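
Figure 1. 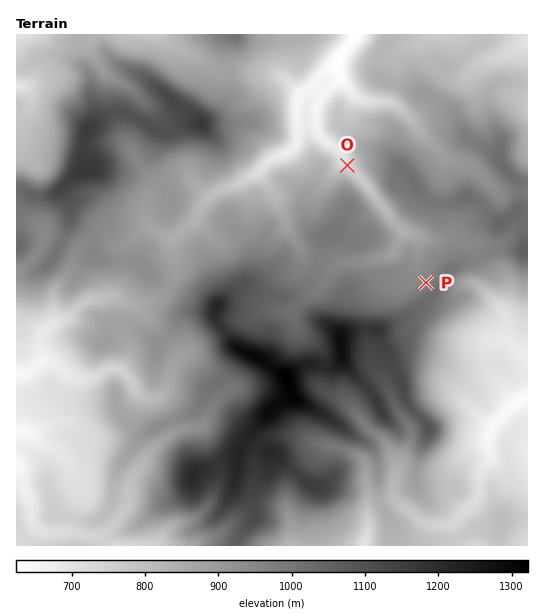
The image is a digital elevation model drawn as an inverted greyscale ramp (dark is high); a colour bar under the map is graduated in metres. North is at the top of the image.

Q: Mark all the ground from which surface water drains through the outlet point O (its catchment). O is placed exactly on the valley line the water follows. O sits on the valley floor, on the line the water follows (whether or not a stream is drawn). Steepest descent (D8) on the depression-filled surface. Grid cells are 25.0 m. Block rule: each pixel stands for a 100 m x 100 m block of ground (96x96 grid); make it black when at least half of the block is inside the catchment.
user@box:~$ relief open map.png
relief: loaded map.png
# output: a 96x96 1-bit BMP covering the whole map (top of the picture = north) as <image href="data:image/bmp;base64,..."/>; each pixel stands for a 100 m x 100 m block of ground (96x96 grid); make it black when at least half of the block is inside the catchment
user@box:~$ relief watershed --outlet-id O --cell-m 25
<image width="96" height="96" href="data:image/bmp;base64,Qk2+BAAAAAAAAD4AAAAoAAAAYAAAAGAAAAABAAEAAAAAAIAEAAATCwAAEwsAAAIAAAAAAAAA////AAAAAAAAAAAAAAAAAAAAAAAAAAAAAAAAAAAAAAAAAAAAAAAAAAAAAAAAAAAAAAAAAAAAAAAAAAAAAAAAAAAAAAAAAAAAAAAAAAAAAAAAAAAAAAAAAAAAAAAAAAAAAAAAAAAAAAAAAAAAAAAAAAAAAAAAAAAAAAAAAAAAAAAAAAAAAAAAAAAAAAAAAAAAAAAAAAAAAAAAAAAAAAAAAAAAAAAAAAAAAAAAAAAAAAAAAAAAAAAAAAAAAAAAAAAAAAAAAAAAAAAAAAAAAAAAAAAAAAAAAAAAAAAAAAAAAAAAAAAAAAAAAAAAAAAAAAAAAAAAAAAAAAAAAAAAAAAAAAAAAAAAAAAAAAAAAAAAAAAAAAAAAAAAAAAAAAAAAAAAAAAAAAAAAAAAAAAAAAAAAAAAAAAAAAAAAAAAAAAAAAAAAAAAAAAAAAAAAAAAAAAAAAAAAAAAAAAAAAAAAAAAAAAAAAAAAAAAAAAAAAAAAAAAAAAAAAAAAAAAAAAAAAAAAAAAAAAAAAAAAAAAAABwAAAAAAAAAAAAAAD4AAAAAAAAAAAAAAH/+AAAAAAAAAAAAAf/+AAAAAAAAAAAAB//+AAAAAAAAAAAAH//+AAAAAAAAAAAAP//+AAAAAAAAAAAAP//+AAAAAAAAAAAAf///gAAAAAAAAAAA/////wAAAAAAAAAA/////8AAAAAAAAAB//////AAAAAAAAAA//////gAAAAAAAAAf/////4AAAAAAAAAP/////8AAAAAAAAAHwH///+AAAAAAAAADAD///+AAAAAAAAAAAB////AAAAAAAAAAAA////AAAAAAAAAAAA////gAAAAAAAAAAAf///4AAAAAAAAAAAf////AAAAAAAAAAAf////gAAAAAAAAAAf////8AAAAAAAAAAf/////8AAAAAAAAAP/////8AAAAAAAAAH/////4AAAAAAAAAD/////4AAAAAAAAAB/////4AAAAAAAAAB////44AAAAAAAAAA////wAAAAAAAAAAA////wAAAAAAAAAAA//8PgAAAAAAAAAAA//4AAAAAAAAAAAAA//wAAAAAAAAAAAAA//gAAAAAAAAAAAAA//gAAAAAAAAAAAAA//AAAAAAAAAAAAAAn+AAAAAAAAAAAAAAAAAAAAAAAAAAAAAAAAAAAAAAAAAAAAAAAAAAAAAAAAAAAAAAAAAAAAAAAAAAAAAAAAAAAAAAAAAAAAAAAAAAAAAAAAAAAAAAAAAAAAAAAAAAAAAAAAAAAAAAAAAAAAAAAAAAAAAAAAAAAAAAAAAAAAAAAAAAAAAAAAAAAAAAAAAAAAAAAAAAAAAAAAAAAAAAAAAAAAAAAAAAAAAAAAAAAAAAAAAAAAAAAAAAAAAAAAAAAAAAAAAAAAAAAAAAAAAAAAAAAAAAAAAAAAAAAAAAAAAAAAAAAAAAAAAAAAAAAAAAAAAAAAAAAAAAAAAAAAAAAAAAAAAAAAAAAAAAAAAAAAAAAAAAAAAAAAAAAAAAAAAAAAAAAAAAAAAAAAAAAAAAAAAAAA="/>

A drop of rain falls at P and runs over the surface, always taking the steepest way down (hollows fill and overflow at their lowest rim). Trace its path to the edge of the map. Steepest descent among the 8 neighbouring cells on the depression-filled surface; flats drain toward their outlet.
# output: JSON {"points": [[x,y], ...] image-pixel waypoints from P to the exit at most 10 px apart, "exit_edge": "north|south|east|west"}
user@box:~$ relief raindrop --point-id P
{"points": [[426, 283], [417, 272], [417, 261], [417, 251], [417, 240], [409, 233], [398, 227], [389, 216], [382, 205], [373, 195], [365, 184], [355, 173], [345, 163], [339, 152], [329, 144], [319, 135], [317, 124], [317, 113], [319, 103], [326, 92], [337, 81], [339, 71], [339, 60], [345, 49], [354, 39], [354, 35]], "exit_edge": "north"}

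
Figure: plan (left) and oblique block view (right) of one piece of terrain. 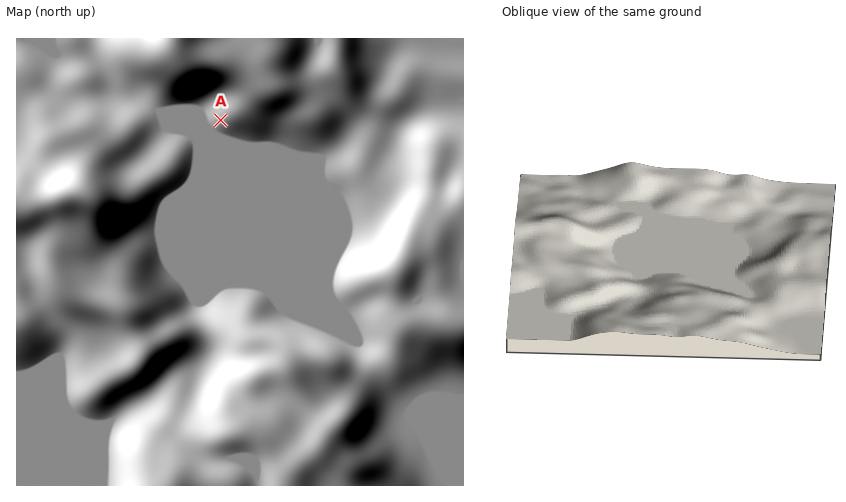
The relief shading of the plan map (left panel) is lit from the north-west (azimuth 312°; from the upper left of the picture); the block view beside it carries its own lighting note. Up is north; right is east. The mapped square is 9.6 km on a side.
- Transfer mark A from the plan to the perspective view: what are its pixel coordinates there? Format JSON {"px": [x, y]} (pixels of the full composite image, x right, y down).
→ {"px": [662, 207]}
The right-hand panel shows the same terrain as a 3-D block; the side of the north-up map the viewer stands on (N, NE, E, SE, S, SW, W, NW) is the S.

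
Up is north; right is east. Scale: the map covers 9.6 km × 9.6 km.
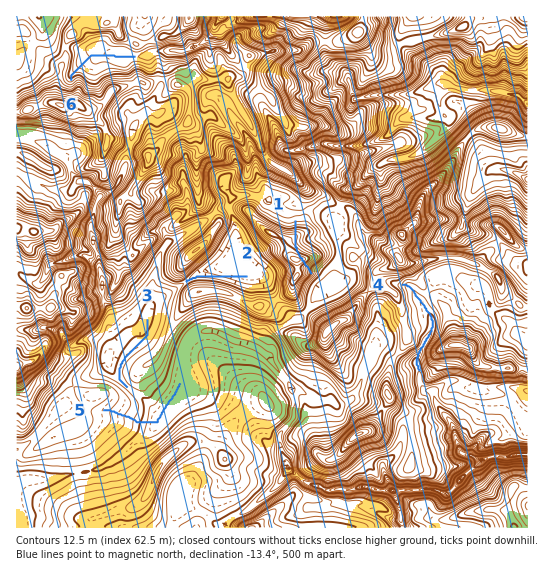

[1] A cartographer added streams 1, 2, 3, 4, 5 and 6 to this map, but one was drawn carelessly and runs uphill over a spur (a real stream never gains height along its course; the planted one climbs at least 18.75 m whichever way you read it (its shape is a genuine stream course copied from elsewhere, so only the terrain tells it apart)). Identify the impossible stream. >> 1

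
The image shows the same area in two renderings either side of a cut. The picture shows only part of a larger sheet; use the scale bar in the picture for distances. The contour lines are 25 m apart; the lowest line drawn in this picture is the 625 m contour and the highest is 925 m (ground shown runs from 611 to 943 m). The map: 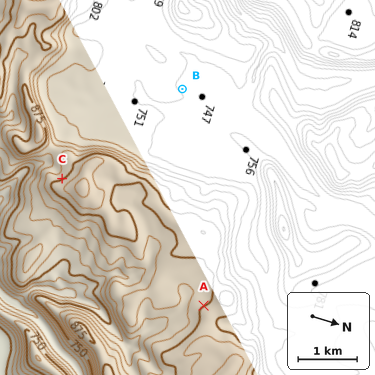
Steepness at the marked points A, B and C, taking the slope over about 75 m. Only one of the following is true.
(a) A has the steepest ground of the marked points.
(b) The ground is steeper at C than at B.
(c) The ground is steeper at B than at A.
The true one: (b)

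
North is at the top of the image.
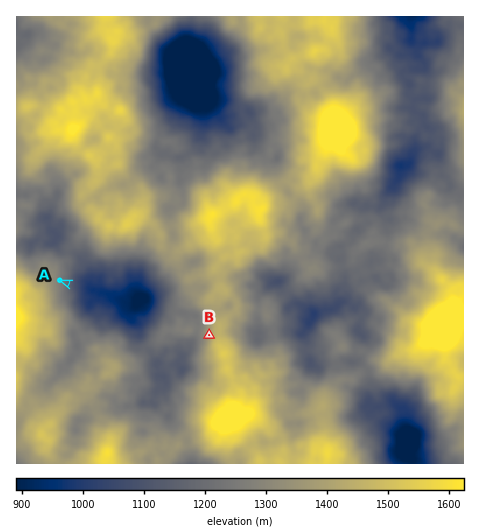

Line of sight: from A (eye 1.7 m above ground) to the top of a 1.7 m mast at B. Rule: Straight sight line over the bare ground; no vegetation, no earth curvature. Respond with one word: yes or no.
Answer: yes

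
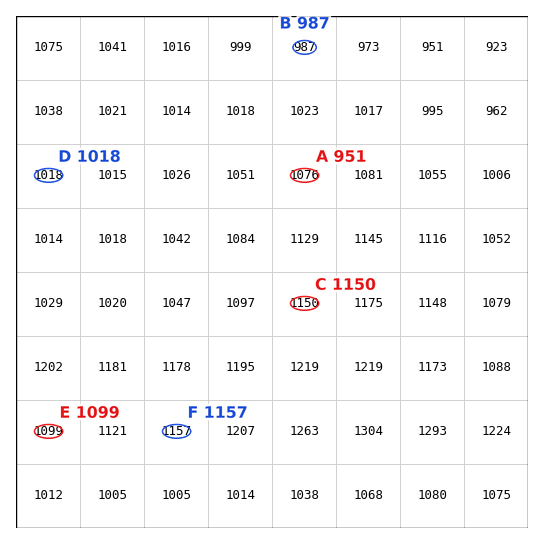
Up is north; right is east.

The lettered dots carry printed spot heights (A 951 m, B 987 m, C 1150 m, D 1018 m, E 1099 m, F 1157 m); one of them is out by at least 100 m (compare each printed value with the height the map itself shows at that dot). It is A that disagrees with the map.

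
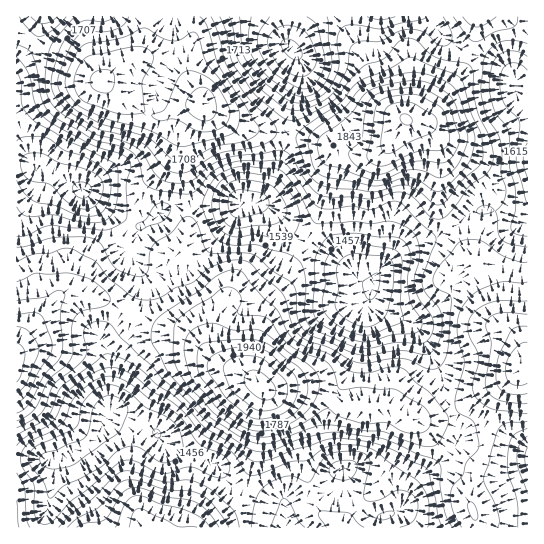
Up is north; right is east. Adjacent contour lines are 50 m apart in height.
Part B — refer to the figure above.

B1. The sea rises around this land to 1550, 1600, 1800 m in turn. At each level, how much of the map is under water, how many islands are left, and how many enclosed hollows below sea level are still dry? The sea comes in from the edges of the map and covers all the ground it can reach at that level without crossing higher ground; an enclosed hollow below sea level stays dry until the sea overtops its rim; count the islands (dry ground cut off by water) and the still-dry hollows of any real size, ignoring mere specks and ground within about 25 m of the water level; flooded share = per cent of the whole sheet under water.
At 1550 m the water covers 21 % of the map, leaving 0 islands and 1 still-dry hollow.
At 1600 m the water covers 40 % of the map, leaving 0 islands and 0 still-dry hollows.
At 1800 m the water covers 85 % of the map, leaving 3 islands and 0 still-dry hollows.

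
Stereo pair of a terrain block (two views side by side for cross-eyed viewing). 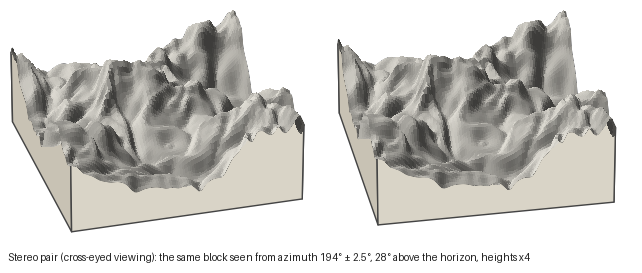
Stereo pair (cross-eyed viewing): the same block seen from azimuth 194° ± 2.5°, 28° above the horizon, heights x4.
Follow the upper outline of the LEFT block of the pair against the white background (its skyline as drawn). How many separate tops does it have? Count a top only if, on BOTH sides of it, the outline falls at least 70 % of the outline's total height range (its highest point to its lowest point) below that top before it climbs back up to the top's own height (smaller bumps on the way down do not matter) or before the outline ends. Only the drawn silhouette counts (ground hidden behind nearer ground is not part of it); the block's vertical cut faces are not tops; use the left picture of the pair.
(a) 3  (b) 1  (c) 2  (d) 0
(d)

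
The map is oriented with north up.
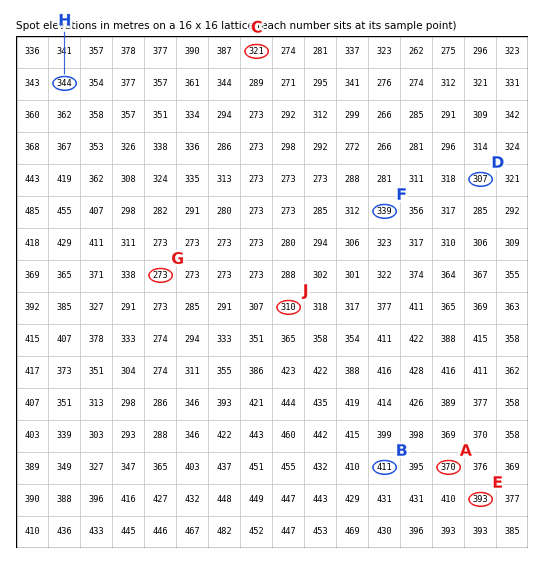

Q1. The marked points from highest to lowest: B A C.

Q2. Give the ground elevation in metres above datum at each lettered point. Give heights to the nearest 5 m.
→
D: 305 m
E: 395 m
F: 340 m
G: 275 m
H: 345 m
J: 310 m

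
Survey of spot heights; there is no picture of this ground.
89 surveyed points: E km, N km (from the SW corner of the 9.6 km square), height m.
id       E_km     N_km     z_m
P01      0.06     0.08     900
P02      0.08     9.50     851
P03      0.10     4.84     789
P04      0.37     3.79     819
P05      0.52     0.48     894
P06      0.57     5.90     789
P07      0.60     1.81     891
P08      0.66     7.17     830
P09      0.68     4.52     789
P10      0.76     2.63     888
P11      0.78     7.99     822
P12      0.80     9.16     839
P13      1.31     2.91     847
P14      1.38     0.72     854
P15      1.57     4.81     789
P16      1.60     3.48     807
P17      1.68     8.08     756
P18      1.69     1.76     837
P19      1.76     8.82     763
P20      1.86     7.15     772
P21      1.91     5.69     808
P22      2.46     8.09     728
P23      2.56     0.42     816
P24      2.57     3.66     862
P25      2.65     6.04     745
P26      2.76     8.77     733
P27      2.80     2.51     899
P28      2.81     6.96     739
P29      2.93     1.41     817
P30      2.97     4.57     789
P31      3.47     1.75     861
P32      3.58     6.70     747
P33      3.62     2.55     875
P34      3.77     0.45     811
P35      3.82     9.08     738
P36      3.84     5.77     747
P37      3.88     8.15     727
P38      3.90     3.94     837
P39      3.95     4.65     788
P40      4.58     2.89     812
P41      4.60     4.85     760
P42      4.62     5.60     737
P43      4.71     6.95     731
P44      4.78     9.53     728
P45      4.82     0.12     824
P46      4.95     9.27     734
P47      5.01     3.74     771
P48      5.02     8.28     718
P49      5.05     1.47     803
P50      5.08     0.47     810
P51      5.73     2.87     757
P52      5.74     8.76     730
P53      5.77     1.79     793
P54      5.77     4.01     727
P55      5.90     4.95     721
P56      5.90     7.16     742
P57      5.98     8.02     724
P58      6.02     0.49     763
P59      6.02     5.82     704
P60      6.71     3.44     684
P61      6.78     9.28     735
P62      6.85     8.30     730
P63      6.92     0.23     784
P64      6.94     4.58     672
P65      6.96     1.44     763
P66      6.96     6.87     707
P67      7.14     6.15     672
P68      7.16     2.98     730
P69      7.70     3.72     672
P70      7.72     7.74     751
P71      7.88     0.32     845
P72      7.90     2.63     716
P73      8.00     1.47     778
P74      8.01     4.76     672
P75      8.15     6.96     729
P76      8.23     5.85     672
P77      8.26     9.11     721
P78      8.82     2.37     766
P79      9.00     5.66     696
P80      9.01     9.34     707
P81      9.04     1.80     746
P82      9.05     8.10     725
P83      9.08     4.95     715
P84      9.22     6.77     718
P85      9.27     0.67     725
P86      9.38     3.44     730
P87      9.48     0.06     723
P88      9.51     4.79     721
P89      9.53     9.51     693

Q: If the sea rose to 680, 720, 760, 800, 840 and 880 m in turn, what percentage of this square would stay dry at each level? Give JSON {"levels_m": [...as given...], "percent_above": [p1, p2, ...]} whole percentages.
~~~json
{"levels_m": [680, 720, 760, 800, 840, 880], "percent_above": [93, 80, 49, 30, 12, 5]}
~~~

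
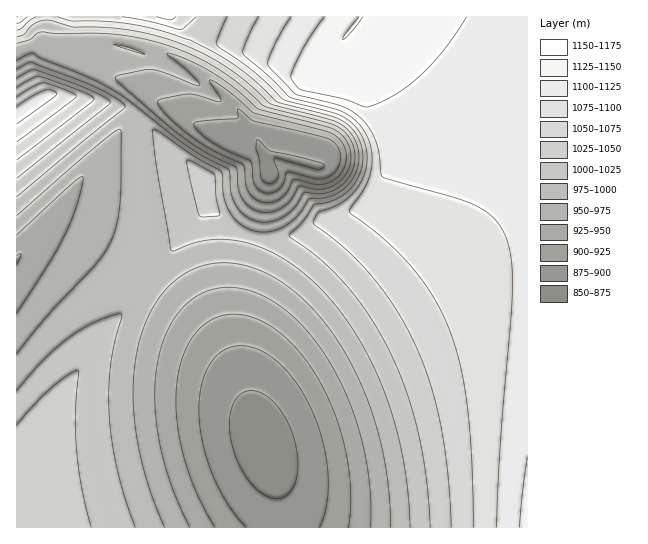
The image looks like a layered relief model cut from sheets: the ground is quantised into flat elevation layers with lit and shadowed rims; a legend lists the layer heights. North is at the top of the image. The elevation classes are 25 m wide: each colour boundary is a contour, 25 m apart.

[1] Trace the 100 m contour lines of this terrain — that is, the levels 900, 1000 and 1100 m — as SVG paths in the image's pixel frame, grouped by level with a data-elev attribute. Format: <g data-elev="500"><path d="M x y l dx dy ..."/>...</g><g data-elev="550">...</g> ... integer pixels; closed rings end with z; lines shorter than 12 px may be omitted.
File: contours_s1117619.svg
<g data-elev="900"><path d="M246 527l-18-22-15-28-10-31-4-31 2-26 8-23 5-8 8-7 8-4 9-1 10 0 10 4 20 13 19 22 15 27 10 31 5 32-1 30-7 22"/><path d="M265 193l-7-4-4-6-2-18-2-4-22-10-16-9-14-11-4-5 0-3 8-2 35-2 1-2 0-8 16 12 72 17 7 3 5 6 3 8-1 8-3 7-7 6-7 3-6 0-30-7-4 11-4 6-6 4z"/></g><g data-elev="1000"><path d="M135 527l-10-28-7-28-6-28-3-26 0-26 1-24 11-53-7 1-17 6-27 16-25 22-28 32"/><path d="M17 197l106-88 2-3-7-7-21-11-64-26-4 1-12 6"/><path d="M17 37l8-3 10-11 12-3 26 7 45 1 43 9 30 11 28 14 26 18 25 23 64 18 9 5 7 7 7 12 2 13-3 13-7 13-8 7-10 5-22 3-10 15-10 9-12 7-14 2-9-1-8-3-8-6-7-7-7-17-3-27-28-16-35-24-4-2-1 2 4 39 14 81 3 0 24-9 20-3 23 2 24 8 24 13 22 18 22 22 20 27 23 44 18 48 11 52 5 54"/></g><g data-elev="1100"><path d="M17 124l40-30-5-4-6 0-15 7-14 10"/><path d="M291 17l-14 24-10 22 4 6 23 24 5 2 43 11 9 5 10 7 9 11 6 12 3 13 2 19 2 4 71 20 21 8 11 6 8 7 7 9 5 10 5 24 1 32-11 146-5 88"/></g>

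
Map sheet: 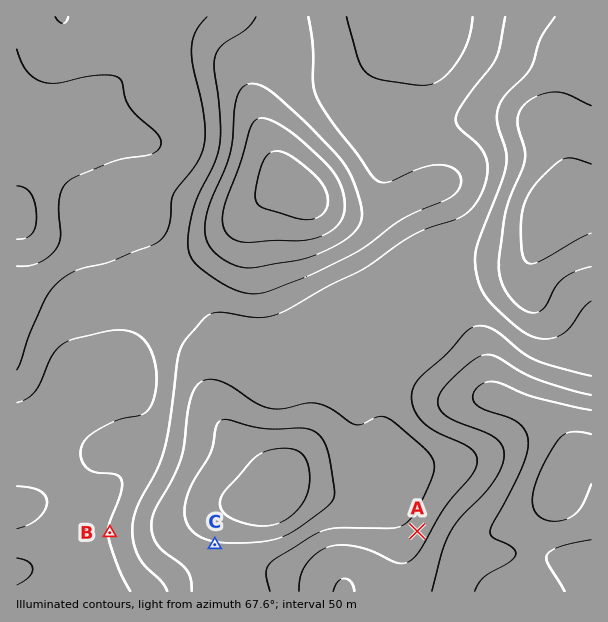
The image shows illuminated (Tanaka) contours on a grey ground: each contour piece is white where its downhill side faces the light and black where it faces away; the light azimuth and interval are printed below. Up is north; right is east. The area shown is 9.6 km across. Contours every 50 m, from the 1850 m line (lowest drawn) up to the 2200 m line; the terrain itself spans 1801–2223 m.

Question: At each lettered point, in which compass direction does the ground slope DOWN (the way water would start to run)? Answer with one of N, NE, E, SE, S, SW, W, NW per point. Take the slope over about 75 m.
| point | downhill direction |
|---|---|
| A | NW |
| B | E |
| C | N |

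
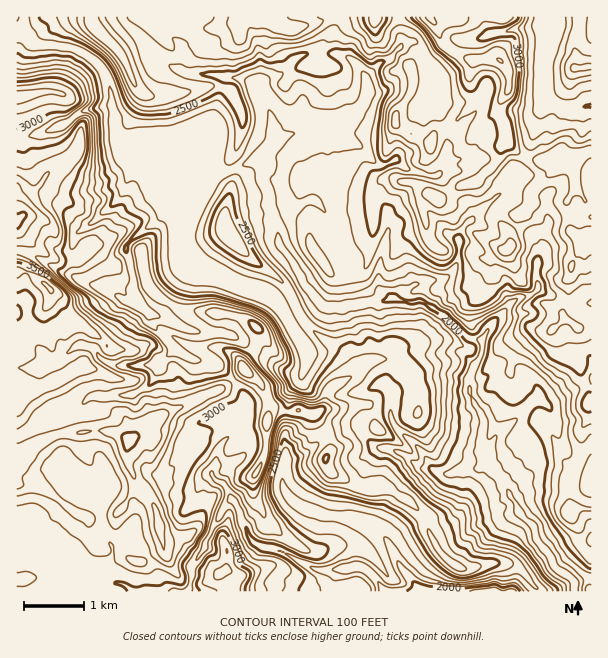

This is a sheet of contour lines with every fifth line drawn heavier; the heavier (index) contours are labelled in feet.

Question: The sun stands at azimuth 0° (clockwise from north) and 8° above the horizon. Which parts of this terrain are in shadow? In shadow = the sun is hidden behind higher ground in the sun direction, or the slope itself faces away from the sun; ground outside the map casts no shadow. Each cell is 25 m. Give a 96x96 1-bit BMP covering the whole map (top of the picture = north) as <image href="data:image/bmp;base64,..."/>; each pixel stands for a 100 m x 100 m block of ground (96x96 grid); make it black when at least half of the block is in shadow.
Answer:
<image width="96" height="96" href="data:image/bmp;base64,Qk2+BAAAAAAAAD4AAAAoAAAAYAAAAGAAAAABAAEAAAAAAIAEAAATCwAAEwsAAAIAAAAAAAAA////AAAAAAAAAB/7wgAAD////g4AAf/45wAAD3//+B8AAP3sA4A4HP//+D8AAD/MAAD/+f//8H8AADneAAP/8f+AgH8ABgH+AAf/4/4AAH8ABAEfAP+Ah/wAAPwAAAAPAf4AP/gAAPgAAAAPA/gA//gAAf0AAMADA/Af//AAAf8AAOABh4A//+AAA/0AYOAAh4B//+AAB/mAwHAAx4D//+AAB/P/gDgAT4P//8AADwH+AAAAb8f//8AACAD8AAAAP////gAAAAD4AAAAH////AAAAADAAAAAP///AAAAIAAAAGAAd//+AAAAQAAAAGMH8P/4AA8AQAAAAGeHgH/wAD/AAAA4Q8+D4H8gAH9wAAAf58eB0D+AAP4AAAAf/4fAwD/AH/4AAAAP/4HAQD/gH38AAAMD/4DwIH/gHv8AAAEADAA8AP/gGP4AgAGAAAD/xn/wAfgAwAGAAAD/5h/+AYAAYG+AAAA/9x+/AAAGMO8+AAAP9wAAAAAGE/A/EAAD/4AAAAAGB/Af//AA/4AAAAAMB/gH//gAL4AHwAAYB/gB//wADwABwAAYB/wAfwAADwAAAAA4D/wAPAAADhwAHAD8D/wAAf8AADwAHAA8H/gAA/8A8DgAAAAeX/AAB/+P4DAAAAA+/8AA/gM4AAAwAAP//8YA/AAgAADgAAA/38YAeABAw4DAAAA/78YAIAAD/wGAAAB/7AAcAAAD+AEAAAH/4AAeAAAD8AAAAAf/8AAOAAcAAAAeAA///wAHAAeAAAA/4B///wADAAcAAAg////H/AwYAA4AB/h///9h/H84AAwAH/j///+A/H8QOCAAP/D///+A8b8A/AgAf+Hwf/+A4Q8D/AAAf8HgE/+E8AMH/gAA/wPgA//F8AAcDgAA/gPAAf/R+gD4AOAB/AeAAP+B+wDjAOAB+AYAADhGALDHAPAB4AAAABD4APiGADgAAAAAAAPwDhAAcBgAAAAAAAPgDwAgOAQAAAAAAcf4HgAAPAAAAAAAAee8CAEARgAAAAAAA+88ADMABgAAAAAAA84+AAAAAAAAAAAAA8h/AAAAAAAAAAAAA8B/wMAAAAAAAAAAA8A/4eAAIAAAAAAAAAAD4OAAcAAAAAAAABwD/3AAcB8AGAAAAPwA/5AAcB/AHgAAD/wA/oAAMD/wDgAAD8wA8AEAAD/4AgAAA+wWYAAAAH/+AgAAA+AQAADAAP//AgAAA+AAAAD/AP//ggAAA4AAAAD/gf//8B4AAAAAAAD/wf//+H4AEAAAAAD/8f//+P84MAAAYAb/////+P88eAAAcA//////8/+AeAAccB8fA/gP9//AeAe+cB8AB/AB5//Afg//AB8AB+AAH//g/g//gB8AB+AB///g/w/vwA8AD8AP///A/B/vwA8AH8A///+B/B//gAAAP8Bz///D/h/jAAAAf4AAf////j+AAAAD/wAAH/////8AAAAP/gAABf////5gAAAP/AAAAf///fz/wAAD+AAAAf/4////+AAIYAAAAcA4f/z//AAAAAAAAAAAAHAD+AA="/>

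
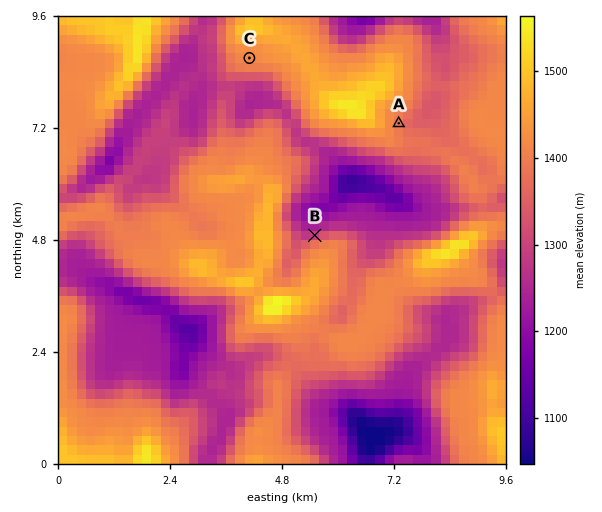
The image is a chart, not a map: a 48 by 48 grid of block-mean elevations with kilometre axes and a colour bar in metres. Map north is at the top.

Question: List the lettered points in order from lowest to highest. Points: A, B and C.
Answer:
B A C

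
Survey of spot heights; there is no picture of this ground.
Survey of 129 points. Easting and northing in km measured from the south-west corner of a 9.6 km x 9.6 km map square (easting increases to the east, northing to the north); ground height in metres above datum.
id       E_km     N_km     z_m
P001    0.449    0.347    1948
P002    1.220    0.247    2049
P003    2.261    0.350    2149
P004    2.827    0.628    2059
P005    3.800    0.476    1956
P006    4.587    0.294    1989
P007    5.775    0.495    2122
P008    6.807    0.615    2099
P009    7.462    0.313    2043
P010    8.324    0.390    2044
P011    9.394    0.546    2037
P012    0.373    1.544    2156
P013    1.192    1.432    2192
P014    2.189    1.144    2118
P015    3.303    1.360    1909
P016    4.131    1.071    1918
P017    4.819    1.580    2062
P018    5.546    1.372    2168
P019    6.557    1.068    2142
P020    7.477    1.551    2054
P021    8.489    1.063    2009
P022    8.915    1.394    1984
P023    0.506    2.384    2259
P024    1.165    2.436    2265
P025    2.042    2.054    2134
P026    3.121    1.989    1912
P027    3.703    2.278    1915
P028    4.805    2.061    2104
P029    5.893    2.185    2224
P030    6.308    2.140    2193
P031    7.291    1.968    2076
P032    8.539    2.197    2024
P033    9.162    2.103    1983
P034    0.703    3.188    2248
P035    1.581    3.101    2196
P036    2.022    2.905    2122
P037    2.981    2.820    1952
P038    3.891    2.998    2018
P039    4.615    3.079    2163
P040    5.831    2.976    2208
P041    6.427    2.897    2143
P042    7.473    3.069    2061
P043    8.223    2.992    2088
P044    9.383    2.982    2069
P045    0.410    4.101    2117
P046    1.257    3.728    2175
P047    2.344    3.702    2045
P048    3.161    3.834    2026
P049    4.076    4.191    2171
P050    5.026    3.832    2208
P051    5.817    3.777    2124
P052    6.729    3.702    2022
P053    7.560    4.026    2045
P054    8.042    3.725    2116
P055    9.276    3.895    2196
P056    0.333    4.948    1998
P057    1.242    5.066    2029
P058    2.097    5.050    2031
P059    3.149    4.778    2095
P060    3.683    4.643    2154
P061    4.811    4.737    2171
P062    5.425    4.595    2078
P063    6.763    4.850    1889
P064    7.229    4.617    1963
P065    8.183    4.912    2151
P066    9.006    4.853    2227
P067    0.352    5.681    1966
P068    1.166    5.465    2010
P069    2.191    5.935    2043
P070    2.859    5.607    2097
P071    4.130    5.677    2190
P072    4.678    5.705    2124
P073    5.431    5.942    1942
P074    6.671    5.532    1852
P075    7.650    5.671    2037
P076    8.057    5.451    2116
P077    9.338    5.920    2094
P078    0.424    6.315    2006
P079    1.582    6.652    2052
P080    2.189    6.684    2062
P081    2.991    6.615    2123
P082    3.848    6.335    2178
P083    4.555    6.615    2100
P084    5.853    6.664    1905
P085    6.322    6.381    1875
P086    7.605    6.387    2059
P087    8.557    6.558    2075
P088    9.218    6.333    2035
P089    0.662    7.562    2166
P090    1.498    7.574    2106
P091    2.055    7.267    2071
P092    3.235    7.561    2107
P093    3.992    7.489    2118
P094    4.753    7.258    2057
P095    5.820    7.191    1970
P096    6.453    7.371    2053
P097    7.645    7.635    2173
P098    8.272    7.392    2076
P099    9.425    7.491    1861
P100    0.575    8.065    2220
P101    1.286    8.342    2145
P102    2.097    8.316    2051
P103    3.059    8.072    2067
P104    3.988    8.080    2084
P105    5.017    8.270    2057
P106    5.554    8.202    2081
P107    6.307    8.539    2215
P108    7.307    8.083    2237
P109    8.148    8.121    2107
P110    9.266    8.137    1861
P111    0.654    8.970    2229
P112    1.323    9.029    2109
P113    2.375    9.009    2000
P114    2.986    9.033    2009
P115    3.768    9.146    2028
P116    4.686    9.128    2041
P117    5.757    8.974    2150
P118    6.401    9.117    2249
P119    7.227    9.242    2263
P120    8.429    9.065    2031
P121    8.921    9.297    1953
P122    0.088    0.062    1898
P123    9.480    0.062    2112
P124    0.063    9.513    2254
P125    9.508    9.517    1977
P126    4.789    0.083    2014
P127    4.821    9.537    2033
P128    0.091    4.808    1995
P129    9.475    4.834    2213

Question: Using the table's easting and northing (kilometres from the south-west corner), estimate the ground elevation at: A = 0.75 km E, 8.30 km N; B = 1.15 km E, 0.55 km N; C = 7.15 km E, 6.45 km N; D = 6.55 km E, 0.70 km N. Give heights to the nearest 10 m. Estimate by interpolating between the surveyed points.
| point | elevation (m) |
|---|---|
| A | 2220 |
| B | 2070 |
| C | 1990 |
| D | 2120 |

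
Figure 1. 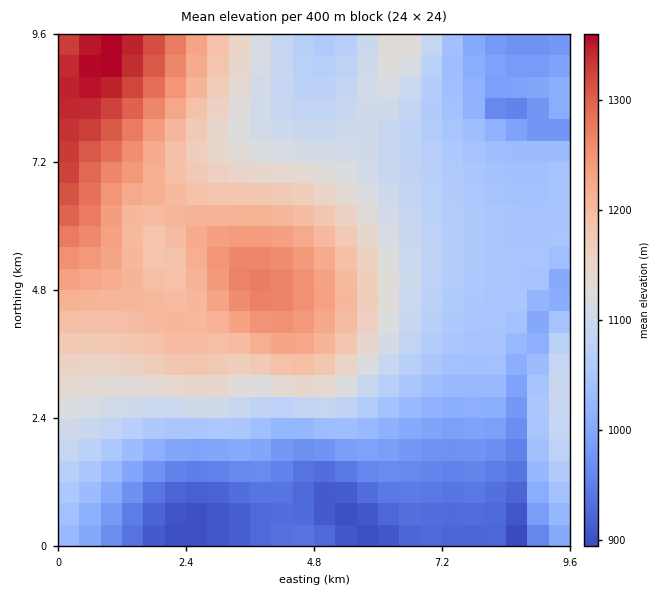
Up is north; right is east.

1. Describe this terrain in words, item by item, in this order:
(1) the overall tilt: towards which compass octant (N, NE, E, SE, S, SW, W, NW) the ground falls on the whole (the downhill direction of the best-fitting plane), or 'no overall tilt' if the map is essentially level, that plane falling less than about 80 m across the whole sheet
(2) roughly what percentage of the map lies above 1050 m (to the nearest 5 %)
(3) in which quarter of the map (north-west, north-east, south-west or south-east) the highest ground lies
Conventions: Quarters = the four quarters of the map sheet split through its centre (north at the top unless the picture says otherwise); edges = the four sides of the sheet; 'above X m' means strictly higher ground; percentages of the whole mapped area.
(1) The general tilt is down to the south-east (the land rises towards the north-west).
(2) Ground above 1050 m makes up about 65 % of the sheet.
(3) Look to the north-west quarter for the highest ground.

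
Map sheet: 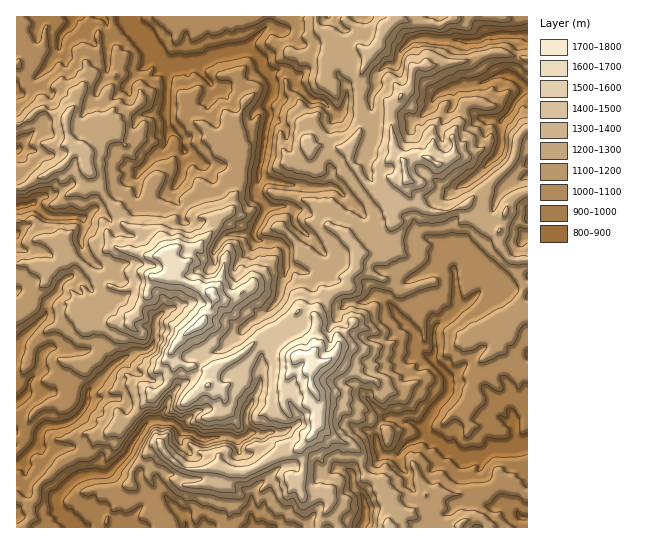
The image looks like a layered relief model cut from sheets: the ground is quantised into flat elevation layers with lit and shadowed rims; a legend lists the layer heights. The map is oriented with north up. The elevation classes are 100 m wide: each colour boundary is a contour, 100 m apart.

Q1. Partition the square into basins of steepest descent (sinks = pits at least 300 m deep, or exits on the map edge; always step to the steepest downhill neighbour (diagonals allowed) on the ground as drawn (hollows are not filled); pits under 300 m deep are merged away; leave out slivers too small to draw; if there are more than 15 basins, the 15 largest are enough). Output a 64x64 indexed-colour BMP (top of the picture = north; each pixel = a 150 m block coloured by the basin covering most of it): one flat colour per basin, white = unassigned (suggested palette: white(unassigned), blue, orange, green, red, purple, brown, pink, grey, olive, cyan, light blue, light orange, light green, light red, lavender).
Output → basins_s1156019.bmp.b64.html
<image width="64" height="64" href="data:image/bmp;base64,Qk12CAAAAAAAAHYAAAAoAAAAQAAAAEAAAAABAAQAAAAAAAAIAAATCwAAEwsAABAAAAAAAAAA////ALR3HwAOf/8ALKAsACgn1gC9Z5QAS1aMAMJ34wB/f38AIr28AM++FwDox64AeLv/AIrfmACWmP8A1bDFACIiIiIiIiIiIiIiIiIiIiIiIiIzMzMzMzMzMzMzMzMzIiIiIiIiIiIiIiIiIiIiIiIiIjMzMzMzMzMzMzMzMzMiIiIiIiIiIiIiIiIiIiIiIiIiIzMzMzMzMzMzMzMzMyIiIiIiIiIiIiIiIiIiIiIiIiIjMzMzMzMzMzMzMzMzIiIiIiIiIiIiIiIiIiIiIiIiMzMzMzMzMzMzMzMzMzMiIiIiIiIiIiIiIiIiIiIiIiMzMzMzMzMzMzMzMzMzMyIiIiIiIiIiIiIiIiIiIiIiIjMzMzMzMzMzMzMzMzMzIiIiIiIiIiIiIiIiIiIiIiIiMzMzMzMzMzMzMzMzMzMiIiIiIiIiIiIiIiIiIiIiIiIzMzMzMzMzMzMzMzMzMyIiIiIiIiIiIiIiIiIiIiIiIjMzMzMzMzMzMzMzMzMzIiIiIiIiIiIiIiIiIiIiIiIiMzMzMzMzMzMzMzMzMzMiIiIiIiIiIiIiIiIiIiIiIiIjMzMzMzMzMzMzMzMzMyIiIiIiIiIiIiIiIiIiIiIiIiIzMzMzMzMzMzMzMzMzIiIiIiIiIiIiIiIiIiIiIiIiIjMzMzMzMzMzMzMzMzMiIiIiIiIiIiIiIiIiIiIiIiIiMzMzMzMzMzMzMzMzMyIiIiIiIiIiIiIiIiIiIiIiIiIzMzMzMzMzMzMzMzMzIiIiIiIiIiIiIiIiIiIiIiIiIjMzMzMzMzMzMzMzMzMiIiIiIiIiIiIiIiIiIiIiIiIjMzMzMzMzMzMzMzMzMyIiIiIiIiIiIiIiIiIiIiIiIiMzMzMzMzMzMzMzMzMzIiIiIiIiIiIiIiIiIiIiIiIiIzMzMzMzMzMzMzMzMzMiIiIiIiIiIiIiIRERIiIiIiIjMzMzMzMzMzMzMzMzMyIiIiIiIiIiIiIRERERIiIiIiMzMzMzMzMzMzMzMzMzIiIiIiIiIiIiIhERERESIiIiIzMzMzMzMzMzMzMzMzMiIiIiIiIiIiIiEREREREiIiIjMzMzMzMzMzMzMzMzMyIiIiIiIiIiIiIiERERERIiIiMzMzMzMzMzMzMzMzMzIiIiIiIiIiIiIiIhERERERIiIjMzMzMzMzMzMzMzMzMiIiIiIiIiIiIiIiIRERERERIjMzMzMzMzMzMzMzMzMyIiIiIiIiIiIiIiIhEREREREREzMzMzMzMzMzMzMzMzIiIiIiIiIiIiIiIiIRERERERERMzMzMzMzMzMzMzMzMiIiIiIiIiIiIiIiIRERERERERETMzMzMzMzMzMzMzMyIiIiIiJVVVUiIiERERERERERERETMzMzMzMzMzMzMzIiIiIiJVVVVVURERERERERERERERMzMzMzMzMzMzMzMiIlIiJVVVVVVREREREREREREREREzMzMzMzMzMzMzM1VVVSJVVVVVVVERERERERERERERERMzMzMzMzMzMzMzVVVVVVVVVVVVEREREREREREREREREREzMzMzMzMzMzNVVVVVVVVVVVURERERERERERERERERETMzMzMzMzMzM1VVVVVVVVVVUREREREREREREREREREREzMzMzMzMzMzVVVVVVVVVRERERERERERERERERERERETMzMzMzMREzNVVVVVVVVRERERERERERERERERERERERMzMzMzMRETM1VVVVVVVREREREREREREREREREREREREzMzMzMRERMzVVVVVVVVERERERERERERERERERERERFEM0RERBERETNVVVVVVVERERERERERERERERERERERFEREREREQRERE1VVVVVVERERERERERERERERERERERFEREREREREEREREVVVVVURERERERERERERERERERERFEREREREREREEREREVVVUREREREREREREREREREREREURERERERERERBEREREVVREREREREREREREREREREREUREREREREREREQRERERFVERERERERERERERERERERERRERERERERERERBEREREVERERERERERERERERERERERFEREREREREREREEREREREREREREREREREREREREREREURERERERERERERBERERERERERERERERERERERERERERFEREREREREREREEREREREREREREREREREREREREREREURERERERERERERBERERERERERERERERERERERERERERREREREREREREREERERERERERERERERERERERERERERFEREREREREREREQREREREREREREREREREREREREREREURERERERERERERBERERERERERERERERERERERERERERREREREREREREREERERERERERERERERERERERERERERFEREREREREREREQREREREREREREREREREREREREREREURERERERERERERBERERERERERERERERERERERERERERREREREREREREREEREREREREREREREREREREREREREREUREREREREREREQRERERERERERERERERERERERERERERFERERERERERERBEREREREREREREREREREREREREREREUREREREREREREERERERERERERERERERERERERERERERFEREREREREREQREREREREREREREREREREREREREREREURERERERERERBERERERERERERERERERERERERERERERFERERERERERE"/>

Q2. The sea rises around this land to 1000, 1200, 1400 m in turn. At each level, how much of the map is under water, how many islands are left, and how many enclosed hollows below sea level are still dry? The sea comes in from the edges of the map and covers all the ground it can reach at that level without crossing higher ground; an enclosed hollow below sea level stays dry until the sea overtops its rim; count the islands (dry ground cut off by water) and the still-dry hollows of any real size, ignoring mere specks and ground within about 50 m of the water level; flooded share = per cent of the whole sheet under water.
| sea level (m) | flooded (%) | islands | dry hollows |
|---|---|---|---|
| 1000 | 20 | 0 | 0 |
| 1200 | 60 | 0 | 0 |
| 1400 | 89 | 2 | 0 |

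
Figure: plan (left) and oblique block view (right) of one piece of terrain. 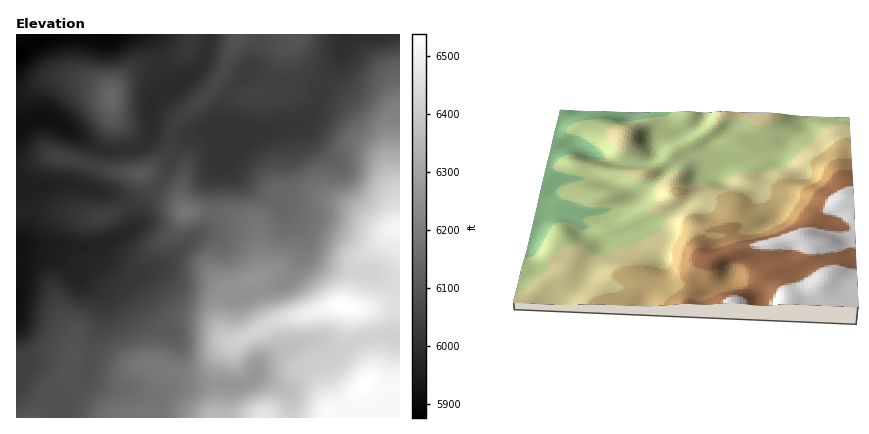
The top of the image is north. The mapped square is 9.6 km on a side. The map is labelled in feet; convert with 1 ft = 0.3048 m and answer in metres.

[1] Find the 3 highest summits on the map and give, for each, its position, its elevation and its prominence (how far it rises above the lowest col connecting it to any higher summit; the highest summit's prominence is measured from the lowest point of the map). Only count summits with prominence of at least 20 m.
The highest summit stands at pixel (364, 386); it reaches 1993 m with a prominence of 202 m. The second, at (342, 306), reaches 1992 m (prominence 36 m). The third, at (110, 98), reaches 1872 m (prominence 43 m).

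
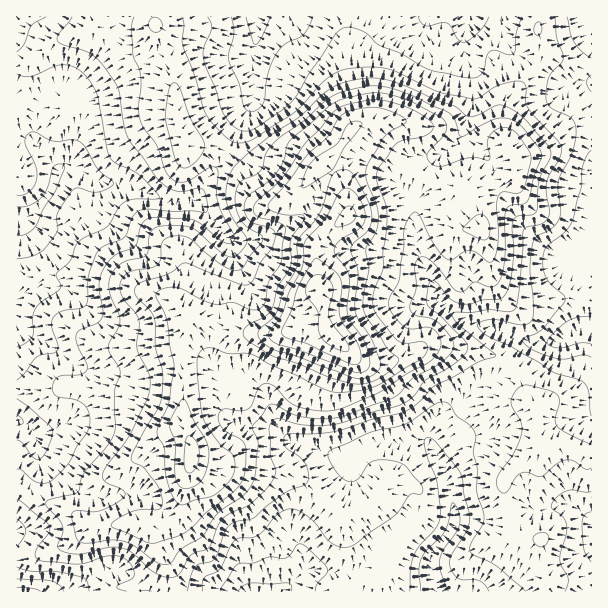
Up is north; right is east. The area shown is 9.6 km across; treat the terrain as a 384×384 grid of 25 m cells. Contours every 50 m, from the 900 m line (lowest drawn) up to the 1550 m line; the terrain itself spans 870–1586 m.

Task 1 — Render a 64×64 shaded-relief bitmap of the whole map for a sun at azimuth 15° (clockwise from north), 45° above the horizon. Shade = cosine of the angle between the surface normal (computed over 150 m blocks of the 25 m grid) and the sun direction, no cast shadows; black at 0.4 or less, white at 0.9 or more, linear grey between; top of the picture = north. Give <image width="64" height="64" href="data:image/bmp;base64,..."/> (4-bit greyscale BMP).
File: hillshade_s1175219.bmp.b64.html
<image width="64" height="64" href="data:image/bmp;base64,Qk12CAAAAAAAAHYAAAAoAAAAQAAAAEAAAAABAAQAAAAAAAAIAAATCwAAEwsAABAAAAAAAAAAAAAAABEREQAiIiIAMzMzAERERABVVVUAZmZmAHd3dwCIiIgAmZmZAKqqqgC7u7sAzMzMAN3d3QDu7u4A////ABEjVWeJqql2VomYd3dlZnmqqqmZiJqqhWd3d3eImqmYISJEVomqqGRGeId3dmZmeZqqmZmZmqp1Z3d3d4iaqplDIiM0aJmGQ0Z3ZWd2Z3d4mYiImZmZmXZ3dmZ4iJq7u3dUMzNFZUIkZ3ZVeHd3d4h3d3iJmZmIiIh2ZniIiau7mYdlQyIhETV3ZUZ4d3eIiHZmeImZmXZ5qYd4iIiJmauaqpdkMhASV3ZUV4h3d4mYdnd4iJmZdWm6mZmZmZmZqpmZl3dmREV4d2Znd2ZniYd3eIiIiZmGaKqqqZmquqmqh2ZmeaqYiZqYd3ZlVWeId3d4iIiImZh4mYmZmqvMuqllRFeszMu7y6h3dUNFZ3d2d4mZmIiJmZmXeIiaq7u7mFVnmszLvMzLh3dlMzVmZmZ4mqqpmZmZqpZneImZmqmHZ6vMy6maqqhlVVVDRWZmZniruqqZmZmqhmd4iYiIiHabzMuph3iIdlVVZ3VWd3dniqu6qqqZmrqHeIiZiId3ZrzLuqmYd3d2VVV4mHiJiIiauqqqqqqrunZ4mZmIiId2zMuqqqqYd3dmd4mZmZqqmqu6qZqqqry5ZniamYiIh3fMuqqqu6mIiHd4maqqqru7u6qZmqu7u6dWiZqpiIh3eMy6maqruqmId4mqu7qqq8u6mZmaqru6hmiZmqmYiIiazKmaqqqqqodmi8zNzLqqqYdneJmZqql2eJmZqZmaqrzbmJqqmZqqmGaM3d3MuqhlQzNFd4iIiHeJmYmZmaq7zLhmiZmZmZqpiKzcy6mZhjEQABI0VWZ3eImYiIiZqqu7ZVZ4iIiImaqZvMuod3djEREQAAEiNGeImYiIiImZqqpVZ3iIiIiZqpm7upd3h1MjNEQyEREjRniZmIiImZmaqneIiIiIiZmZiKupiImYVFZnZlQiNERWd4iZmZmqqqqqmZmZmZmZmZh4q6mZmZdmeIdlMQAkVmZWeImZmqu8y7qqmaqqmZmZh3irqZmZl2Z3ZDIAABI0VERniJmZq8zMu6qqu7qYiIh3eKqpmJmGVVQhAAAkVDISI1Z4iJm8zdzLqrvLmId3d3ZompmId2QiEAAAA3mpdTM0VWeIm93u3My7u7mHeIiHd3iZmHdlMQAAAAFJu8zLl2Z3iavN7u7t3bu6h3iZmZiHeIiId2UhABIzRqzczd3LqqvM3u3LvM3dqph4mqqpmYh4iIiIh2ZmVmZ73u3d3d3N7u3cuXZ4msyYiImru6mYh3eIiZmqu7mZiKze7d3N3u7typdUVmZnd5iZq8y5h3dmZ5qqqrzdupmIq8zd3Mze/shlQzV4h2VVmau8y5dlVVVoq8u7vMuYmHeaq7u7qr3bYiMzWJqZh2aJq7u5hlVVZ5rMy7vMuYeIZ4mZmqmZmqYzRDR5qqqZmYmaqph2ZnibzMy7vMyoiJh5qpmZmImZhEZ2Vomqu6qqmZmZmIiJq83dy7vN3KmaqazcupiImqlkaIdniau7qqqqqqmZmavN3cu7zN7bmaqZre3LqZmaqFR4h3iZqrqqqbu7upmavN3bqqvN7sqqqXec3cy6qZmWRXh2eJmaqpmZu7uqmarN3KmavN3uy7uoVYq7u6qqmYZWd2V5mpmZmZnLuqqqu83KiJvM3u25qpdnmpiIeJqphmd2VXmqqHeJmcuqqqu8y6iKzd7u2mVWZ4q7llRWiqmHeIdniqqWVXiZu6mZmqu6mazv//2lIRE1iruoVFeaqYiJmZmqqXRFeJmJmZiZqqmr3v//63MSISNYqqmIiaqZiJmqqrqXRGeJmVeaqZqqqrzv/u3IU0V2VVaJqqvLuqmZmZmqunRHmqmZRYqqq7u7zdypmYZVeauph3iavd3LqZmYiZqpZFmrqplmeaq8y7u7l0NFZ3eKzMupiJrN3cupiJmZmqlleKqqmYiJqrupmIdUMzRXiKvMy7qIms3LupiJmqqqqXeIiZmZqqmauoZmVURVVVeJq7u7qpiKzLmYiZq7u7u5iZdneJqrqYiYZmVVZmZmZom7qaqqqpmqmHiZqrzMy6mJqHZ4mbuod3dnd3ZmZ4iHiru6mZq8uZmXeJmZq8y6mIq7qYiJqpdmZniId2Zniamrzcy6qrzKmZh3d3d5q7qYm83cuYiZh3d3eIh2Zniau8zd3MzMvLqZmHZlVmebuqq93u3KmIiHd3eIiHd3eKu8zd3d3d3LqqqZh3eJmqzMzO7u3LupiIiIiIiId4iJq8zMzMzd3cu7zLu6q83t3N3e7+3MuqqZmZmZmId4iZmru7u7u7zMzMzu7u7v///t3M3d3Mu6q5mZmZmYh4iZmqu7uqqqqru83u///////+3MzMu6q7u7mZmZmYh3iZmaq7u6qqmZqrze7//////+3czMy6qqq7uIiJmYd3eImZq7u7u6qZmaq83u/////tzMy7zMupmaqnd4iId2Z4iZqru7u7upmaqrvN3u7u3cu7u6q8y6mImZiId3dmZ3iZmru7uqu6maqqq7zN3d3Muqu6mqu6qIiZqph3ZVZniZiau7qqqqqqqqqqq7vMzMu6q7qaqqmYmqu6qYdlVniZh4mqqZmZqqqqqqqqqru7u6q7uqqqmIiry7mamYd3iamHeJqpmZmqqqqqqqqqqqqqq7u7u6qYiau7qaqqqZmaqYeJmqqZqrqqqqqaqqqqqqq7u7u6qpiaq6qqqruqqqqpiJqqqqqru6qqqpqqqqqqqru7u7qqqZqqqq"/>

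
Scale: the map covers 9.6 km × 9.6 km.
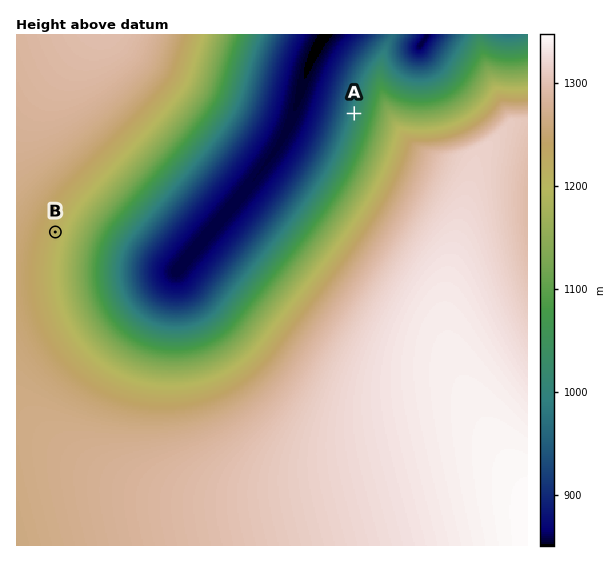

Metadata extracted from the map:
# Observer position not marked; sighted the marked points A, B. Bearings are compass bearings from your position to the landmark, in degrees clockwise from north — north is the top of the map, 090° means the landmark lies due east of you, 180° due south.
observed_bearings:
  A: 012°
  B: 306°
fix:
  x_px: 292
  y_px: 404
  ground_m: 1302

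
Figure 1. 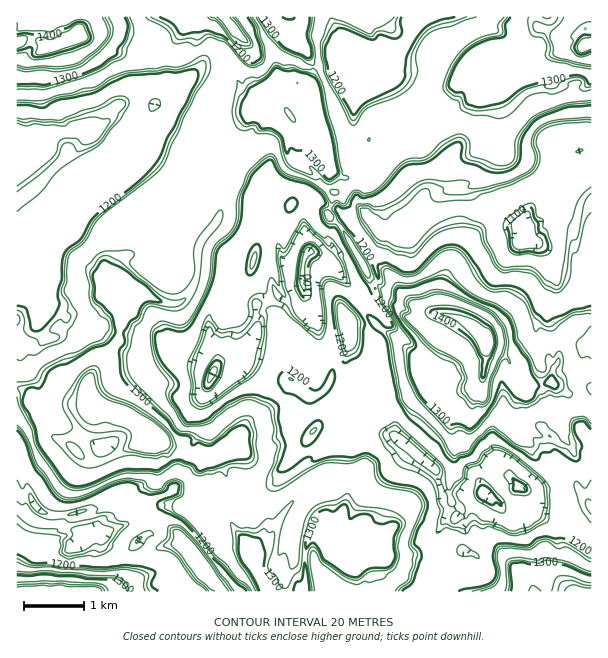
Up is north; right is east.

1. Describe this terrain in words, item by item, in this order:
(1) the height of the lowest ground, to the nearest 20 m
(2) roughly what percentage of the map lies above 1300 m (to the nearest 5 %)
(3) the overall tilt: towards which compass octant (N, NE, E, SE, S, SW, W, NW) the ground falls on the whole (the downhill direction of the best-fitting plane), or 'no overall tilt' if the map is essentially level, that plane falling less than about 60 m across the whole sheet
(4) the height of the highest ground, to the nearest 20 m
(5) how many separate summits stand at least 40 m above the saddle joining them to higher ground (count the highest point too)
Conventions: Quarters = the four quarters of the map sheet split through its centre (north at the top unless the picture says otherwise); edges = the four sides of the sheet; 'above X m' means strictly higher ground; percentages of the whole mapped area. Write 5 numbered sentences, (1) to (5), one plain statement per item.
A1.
(1) The lowest point is down at roughly 1080 m.
(2) About 20 % of the map lies above 1300 m.
(3) No overall tilt - high and low ground are spread across the sheet.
(4) The highest ground is at about 1440 m.
(5) 10 summits rise at least 40 m above their surroundings.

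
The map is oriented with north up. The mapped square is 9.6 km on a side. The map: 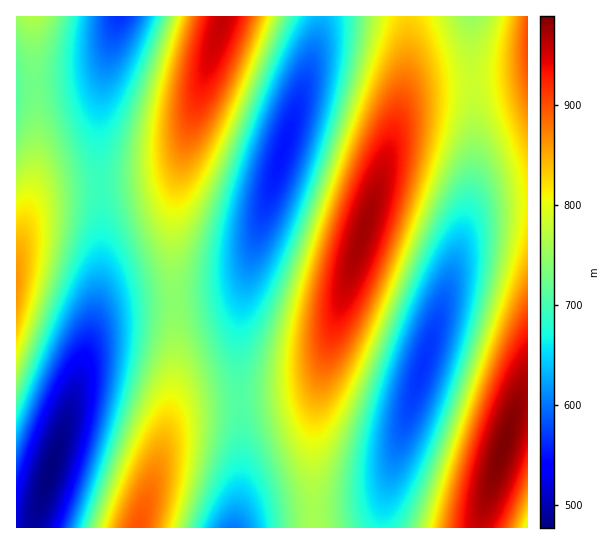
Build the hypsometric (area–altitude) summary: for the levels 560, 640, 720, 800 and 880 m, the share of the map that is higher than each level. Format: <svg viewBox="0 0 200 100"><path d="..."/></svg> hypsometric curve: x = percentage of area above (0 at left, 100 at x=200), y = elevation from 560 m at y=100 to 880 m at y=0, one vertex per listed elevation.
<svg viewBox="0 0 200 100"><path d="M191 100l-30-25-47-25-53-25-35-25"/></svg>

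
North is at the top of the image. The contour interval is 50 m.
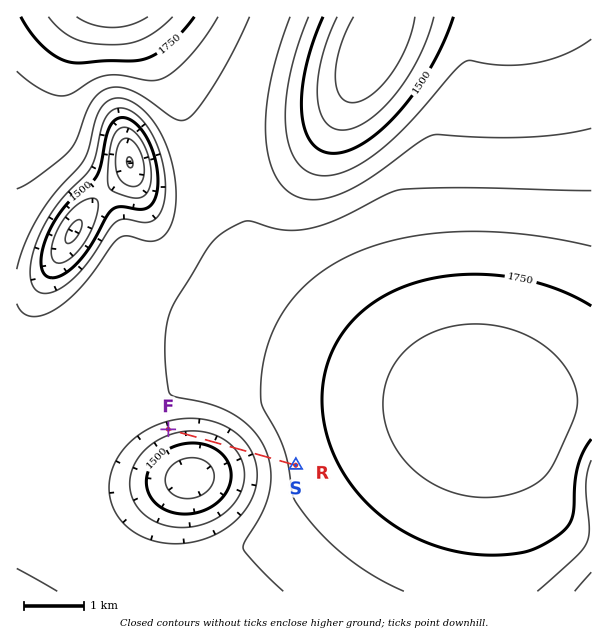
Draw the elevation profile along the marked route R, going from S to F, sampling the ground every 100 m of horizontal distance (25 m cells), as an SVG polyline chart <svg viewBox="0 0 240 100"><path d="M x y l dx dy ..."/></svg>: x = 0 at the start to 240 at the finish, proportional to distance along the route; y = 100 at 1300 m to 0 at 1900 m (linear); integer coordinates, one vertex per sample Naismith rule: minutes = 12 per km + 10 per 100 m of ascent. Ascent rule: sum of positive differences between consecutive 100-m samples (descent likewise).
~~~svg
<svg viewBox="0 0 240 100"><path d="M0 31l11 2 11 2 11 2 10 3 11 2 11 3 11 3 11 3 11 3 11 3 11 2 10 2 11 1 11 1 11 0 11 0 11 0 11-1 11-2 10-1 11-2 11-2 1 0"/></svg>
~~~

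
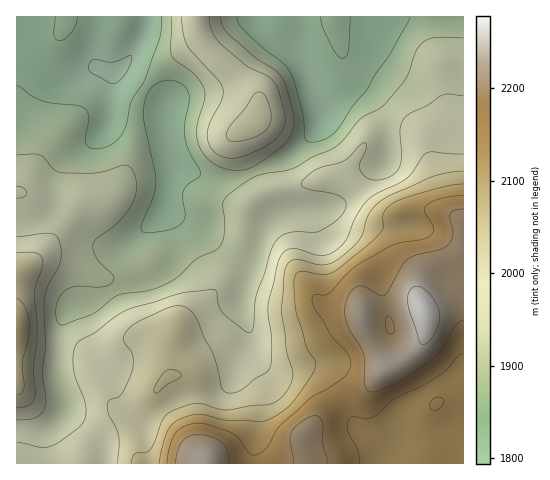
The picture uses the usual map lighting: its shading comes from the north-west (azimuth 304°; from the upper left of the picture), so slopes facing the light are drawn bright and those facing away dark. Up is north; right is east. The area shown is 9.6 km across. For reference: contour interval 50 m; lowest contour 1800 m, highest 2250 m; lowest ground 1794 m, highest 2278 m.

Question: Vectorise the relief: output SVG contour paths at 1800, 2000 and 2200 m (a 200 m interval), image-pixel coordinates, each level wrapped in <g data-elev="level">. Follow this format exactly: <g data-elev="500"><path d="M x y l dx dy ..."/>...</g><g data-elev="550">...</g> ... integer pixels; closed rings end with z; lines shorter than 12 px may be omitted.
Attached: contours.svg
<g data-elev="1800"><path d="M110 83l-20-11-2-5 2-5 6-3 10 3 7 0 18-7 0 8-7 13-8 7z"/></g><g data-elev="2000"><path d="M17 407l12-2 4-3 2-5-1-29 3-36-3-39 9-31-2-6-4-3-20-1"/><path d="M463 154l-31-2-7 2-12 18-7 7-30 15-9 7-11 16-10 24-13 11-7 3-7 0-26-7-5 1-4 3-6 11-10 42 4 35-2 27-4 5-11 7-14 11-11 3-7-3-10-37-9-15-8-20-9-10-8-2-10 1-27 13-12 7-5 6-2 6 2 4 8 12 0 8-1 8-10 23-4 3-8 3-3 5 2 9 7 14 3 9-1 26"/><path d="M232 141l10 0 14-4 8-5 5-5 2-7 0-8-4-12-4-7-5-1-3 2-10 15-16 18-3 10 3 3z"/></g><g data-elev="2200"><path d="M229 463l-2-12-5-9-11-5-12-3-10 2-7 5-4 10-2 12"/><path d="M328 463l-5-18-1-22-2-5-5-2-6 1-7 4-10 11-2 8 3 23"/><path d="M390 334l-3-2-2-6 1-6 2-4 3 2 4 9-1 6z"/><path d="M463 209l-8 1-5 4 3 20-4 10-8 5-23 6-11 4-5 7-17 29-4 1-16-9-5-1-6 2-5 6-4 12 0 12 4 11 14 25 2 9-1 20 2 6 6 3 10-2 23-12 25-17 10-10 15-25 5-5 3-1"/></g>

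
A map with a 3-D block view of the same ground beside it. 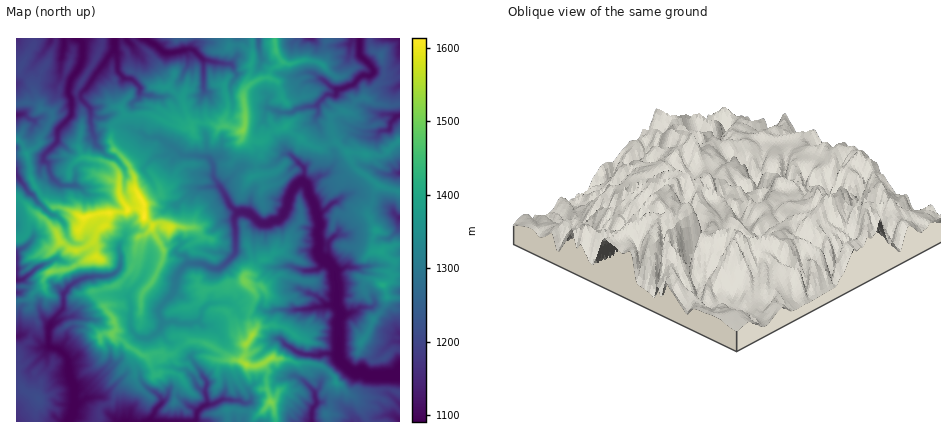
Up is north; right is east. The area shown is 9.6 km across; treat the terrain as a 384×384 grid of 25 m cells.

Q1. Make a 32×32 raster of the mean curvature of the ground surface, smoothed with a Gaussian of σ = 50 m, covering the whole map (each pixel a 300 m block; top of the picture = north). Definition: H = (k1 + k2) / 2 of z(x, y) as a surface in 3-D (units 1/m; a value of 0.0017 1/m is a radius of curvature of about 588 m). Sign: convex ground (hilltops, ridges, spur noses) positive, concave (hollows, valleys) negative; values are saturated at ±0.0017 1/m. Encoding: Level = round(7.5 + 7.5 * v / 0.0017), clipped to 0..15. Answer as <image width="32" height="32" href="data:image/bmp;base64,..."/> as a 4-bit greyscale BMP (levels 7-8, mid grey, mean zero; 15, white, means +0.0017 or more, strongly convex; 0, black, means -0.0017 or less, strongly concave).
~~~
<image width="32" height="32" href="data:image/bmp;base64,Qk12AgAAAAAAAHYAAAAoAAAAIAAAACAAAAABAAQAAAAAAAACAAATCwAAEwsAABAAAAAAAAAAAAAAABEREQAiIiIAMzMzAERERABVVVUAZmZmAHd3dwCIiIgAmZmZAKqqqgC7u7sAzMzMAN3d3QDu7u4A////AIh3Z6hmhHOGu4qbOR2neGR4l2aJhYltQgYxr1lFhpiYmYpnZZizOPH1prqrSZu7qpeWV2l6X4tkpmdkU4P1Q0SXiFiUl1l3g6Zv1lzfYkZWmGlkd1jKqSqbpk/wADXpqJdWZqi8R3iqpItVCv1E+GdIXVjqw4WKh2d8lsurRLxWakKFNrS3VFV3aKuYulZvhXiThY51xIumiGozMRRmEpZ7x63GZMdFendomptoV8ipaMMDnOdsdKqbm5hn/TSp6GD/5AEMa3K5BqxWkxk2dol+MEv/G4XIJOF3qX60Vqh6J8vIlRqEs7ZsCnqmVbx6uuJOOZZluJJquxubm1VEeXRn1lprU5v8y2hpAGxxyXmVbyfrzZvSNHiKAOkPVNmKYsDXdjKW13ZpoOi5HxkmiGgcgjJmuZWYZmSnm1UtuHjMPFfJushIeXlJe5m2dIeaMooYp4tNR3irSmZ14XlodZfrC1tx5Yh1VXWHiBmaa6u6yNC7DWdmVpekx5hrl5ZlbbTQbzuGaImmurlpx3aWeXQWjQ41iqmYmHh7VkqmmaZByZsoirSKh5dYeVflQ7mJvHhoNnl/B3mhaLhWh8sFmmWJiD04YaqVwuw8u2Zw2wO4lqTEll5njWaDSzenT3jip5eVs8VZWxNiikwcasiXOOV6aYSKdpOKV4qLPydahkxn"/>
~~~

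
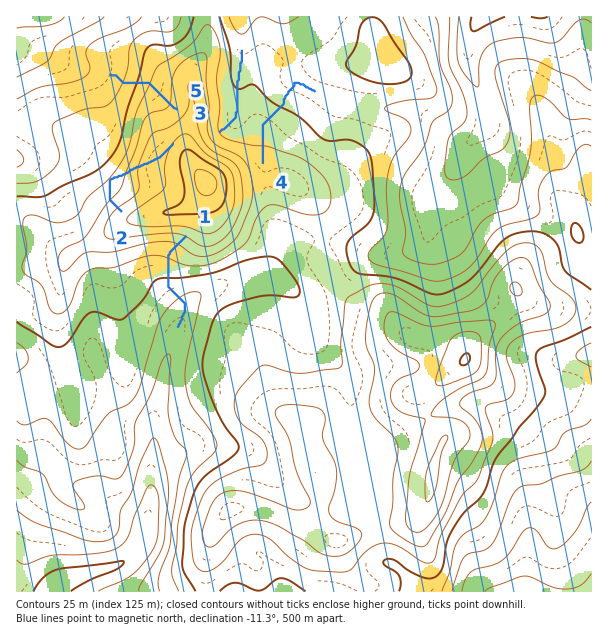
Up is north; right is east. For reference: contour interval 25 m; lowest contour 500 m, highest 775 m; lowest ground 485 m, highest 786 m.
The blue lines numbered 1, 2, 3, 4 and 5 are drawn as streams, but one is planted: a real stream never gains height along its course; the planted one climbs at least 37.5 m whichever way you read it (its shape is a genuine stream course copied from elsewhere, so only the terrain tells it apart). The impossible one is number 2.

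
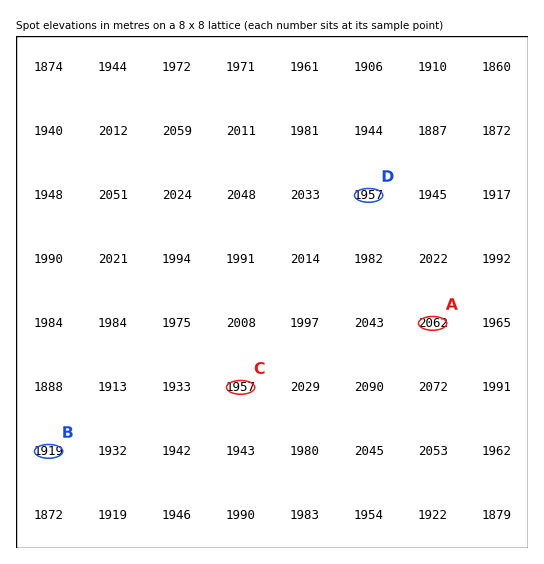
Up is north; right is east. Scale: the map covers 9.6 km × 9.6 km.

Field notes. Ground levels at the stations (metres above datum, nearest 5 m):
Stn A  2060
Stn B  1920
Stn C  1955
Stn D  1955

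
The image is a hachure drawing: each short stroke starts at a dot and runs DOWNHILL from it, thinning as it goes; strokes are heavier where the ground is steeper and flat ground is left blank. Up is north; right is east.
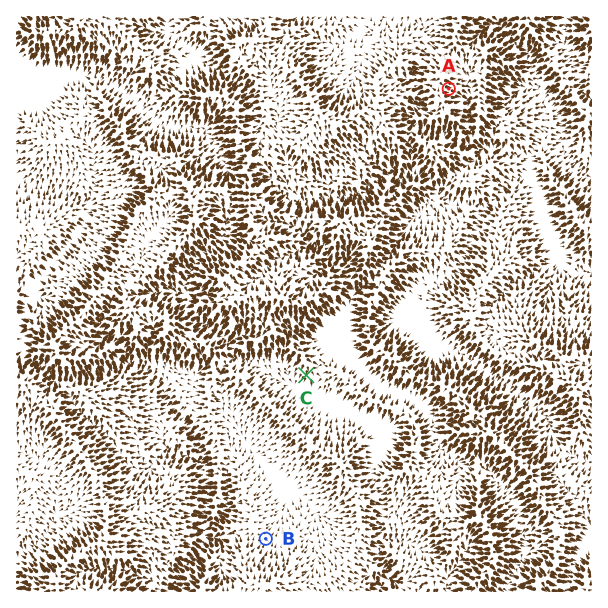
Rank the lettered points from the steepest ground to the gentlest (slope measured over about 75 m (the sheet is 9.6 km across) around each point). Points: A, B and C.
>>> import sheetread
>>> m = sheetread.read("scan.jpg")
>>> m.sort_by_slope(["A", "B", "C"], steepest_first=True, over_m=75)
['A', 'C', 'B']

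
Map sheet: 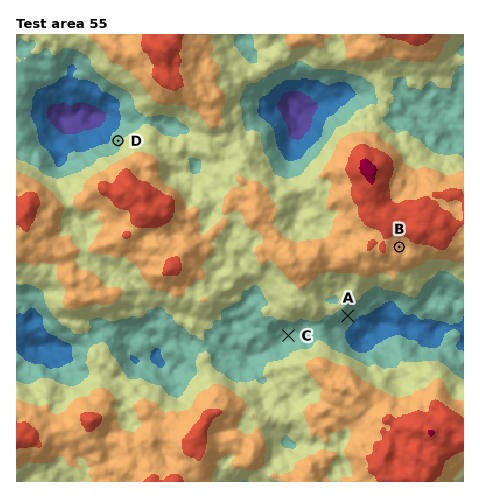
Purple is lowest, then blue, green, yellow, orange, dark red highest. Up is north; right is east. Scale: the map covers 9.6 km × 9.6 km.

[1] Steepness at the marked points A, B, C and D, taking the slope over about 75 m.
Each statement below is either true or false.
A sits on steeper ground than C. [true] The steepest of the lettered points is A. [false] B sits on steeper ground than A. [false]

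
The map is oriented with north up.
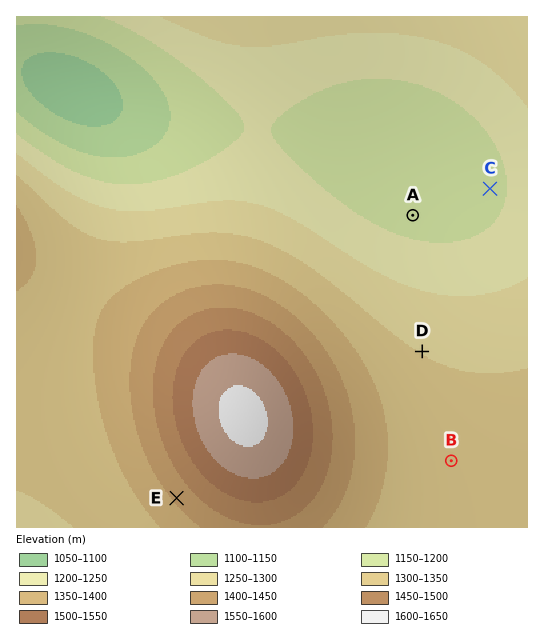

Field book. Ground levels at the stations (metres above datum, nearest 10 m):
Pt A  1180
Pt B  1320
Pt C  1190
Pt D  1300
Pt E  1410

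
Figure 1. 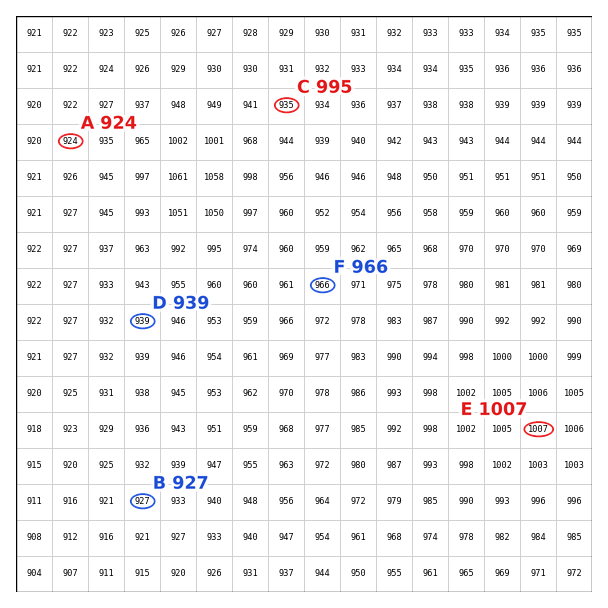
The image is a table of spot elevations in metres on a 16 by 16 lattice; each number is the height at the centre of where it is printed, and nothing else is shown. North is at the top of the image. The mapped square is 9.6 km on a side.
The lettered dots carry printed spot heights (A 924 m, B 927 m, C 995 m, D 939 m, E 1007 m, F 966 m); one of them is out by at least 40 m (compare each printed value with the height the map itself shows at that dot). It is C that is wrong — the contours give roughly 935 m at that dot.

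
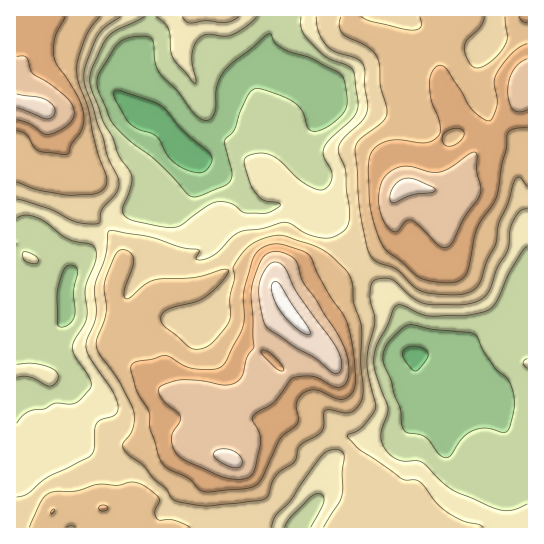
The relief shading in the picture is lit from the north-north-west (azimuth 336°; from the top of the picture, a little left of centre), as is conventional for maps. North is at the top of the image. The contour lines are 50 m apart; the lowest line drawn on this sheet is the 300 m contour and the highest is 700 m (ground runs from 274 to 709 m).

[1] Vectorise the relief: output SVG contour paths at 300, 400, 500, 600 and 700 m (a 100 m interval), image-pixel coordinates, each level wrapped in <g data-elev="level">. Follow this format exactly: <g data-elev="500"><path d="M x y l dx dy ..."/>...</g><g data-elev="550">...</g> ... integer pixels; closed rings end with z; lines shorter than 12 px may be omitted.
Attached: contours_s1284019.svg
<g data-elev="300"><path d="M413 370l-9-12-1-7 7-5 11 1 6 4 1 6-10 13-3 1z"/><path d="M198 173l-11-3-10-6-10-9-10-18-6-4-14-4-7-6-15-23-1-9 5-1 30 10 9 4 7 5 18 21 28 25 1 6-3 6-4 4z"/></g><g data-elev="400"><path d="M284 527l6-9 19-19 5-4 5-2 4 3 1 6-13 25"/><path d="M527 504l-17 6-16-2-43-19-10-8-19-19-5-1-16 0-12-7-6-8-2-9 1-8 5-15 1-7-12-33-2-13 3-16 10-19 9-20 6-1 19 9 10 2 34 0 22-5 9-9 14-31 12-19 5-6"/><path d="M17 377l13 0 20 9 5-3 3-6-4-7-9-4-14-3-14 1"/><path d="M527 359l-4 3 4 6"/><path d="M31 263l7 0 0-5-8-5-7-1 1 7z"/><path d="M17 218l9-3 12 3 8 4 21 17 25 6 3 4 1 5-1 8-10 27 2 22-1 8-12 22-2 6 3 10 15 21 1 5 0 4-10 12-6 4-5 1-15-1-10 6-14 1-8 5-6 8"/><path d="M156 17l7 5 5 7 3 22 3 8 21 24 1-4-4-14 0-10 2-9 4-7 9-5 18 2 8-2 14-8 10-9"/><path d="M301 17l1 13 7 11 17 16 24 10 5 8 3 27-1 10-7 9-21 20-6 9 1 7 8 16 0 5-2 6-7 6-8-1-16-9-17-17-8-6-11-4-12 2-5 2-2 5 8 25 10 12 16 4 3 2-1 1-14 7-19 0-5-1-11-9-14-1-11 5-25 18-10 3-37-7-7-3-4-4-1-5 9-22 1-12-13-18-6-19-10-16-13-39 2-14 15-31 10-8 27-13"/></g><g data-elev="500"><path d="M190 527l-17-7-15 0-3-7 4-11 0-4-14-12-14-4-13 3-20-1-21 7-27 2-9 8-12 26"/><path d="M205 506l54-5 7-3 3-3 6-19 20-15 5-15 22-15 2-5 1-15 4-1 14 3 7 0 6-4 6-8 1-11-2-27 1-34-8-26-2-22-6-11-12-12-9-7-10-5-29-10-8-1-17 4-13 8-8 10-7 10 2 11-5 19 1 18-2 7-18 22-5 3-8 2-9-2-23-20-5-5 0-7 8-6 26-7 10-5 17-15 5-8 1-4-6 0-28 8-40 2-8 4-15 13-5 2-2-2 0-6 9-25 0-9-4-6-7-1-5 3-4 7-8 22 1 29-2 11-7 16-1 7 3 9 21 28 14 29 0 8-1 10-10 14 0 4 5 7 14 10 12 15 12 10 7 10 8 3z"/><path d="M17 182l21 8 31 5 26-1 7-3 4-5 0-11-8-22-9-43-10-27-2-12 1-10 7-23 6-11 9-10"/><path d="M341 17l-2 9 4 8 24 13 10 10 3 9 1 21 6 22 0 6-3 6-24 18-5 10 6 67 6 33 6 10 6 4 18 6 16 17 10 6 30 3 17-3 5-3 5-6 7-22 8-16 4-22 9-20 7-24 3-2 3 1 6 8"/><path d="M420 17l1 6 0 4-3 2-5 1-42-9-10-4"/><path d="M505 17l2 20-2 9-7 9-8 7-8 5-7 1-4-3-4-6-2-6-1-7 3-7 14-13 4-9"/></g><g data-elev="600"><path d="M236 479l13-2 4-4 2-6 6-28-3-9-6-9 1-4 5-5 16-10 17-23 8-3 14 0 25 11 7-2 3-8-1-20-9-22-23-36-12-16-7-22-7-6-10-3-9 0-6 5-4 6-6 16-3 16 3 52-7 10-4 17-3 5-6 4-8 2-25-4-22-1-16 5-4 4 0 5 4 7 15 12 2 4 0 5-7 9-1 6 1 9 4 8 9 7 32 14z"/><path d="M279 370l-16-15-2-4 1-1 8 3 9 9 5 8-2 1z"/><path d="M442 247l5 0 4-3 13-26 16-23 1-8-4-14 0-18-2-3-5 1-19 14-12 5-9 0-21-6-11 1-11 7-6 9-2 12 0 12 4 13 6 8 4 3 4 1 9-11 5-1 8 6 18 18z"/><path d="M17 120l12 3 14 11 6 1 9-4 10-6 5-6 1-6-2-8-6-8-16-13-18-11-6-16-9-1"/><path d="M527 59l-8 4-6 8-4 10-1 10 1 11 4 7 6 3 8-2"/></g><g data-elev="700"><path d="M305 334l5 0-3-8-26-41-4-3-3 0-2 3-1 5 7 17 13 16z"/></g>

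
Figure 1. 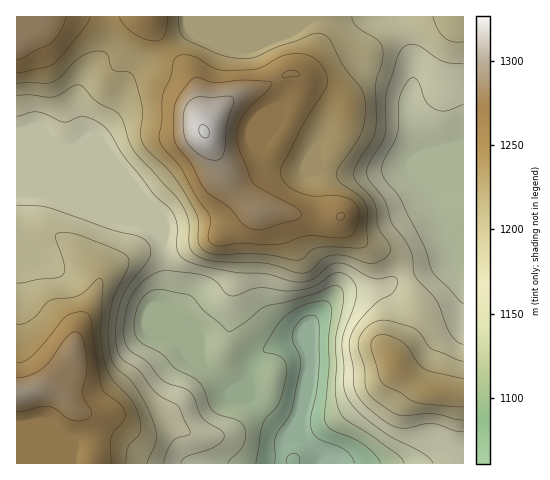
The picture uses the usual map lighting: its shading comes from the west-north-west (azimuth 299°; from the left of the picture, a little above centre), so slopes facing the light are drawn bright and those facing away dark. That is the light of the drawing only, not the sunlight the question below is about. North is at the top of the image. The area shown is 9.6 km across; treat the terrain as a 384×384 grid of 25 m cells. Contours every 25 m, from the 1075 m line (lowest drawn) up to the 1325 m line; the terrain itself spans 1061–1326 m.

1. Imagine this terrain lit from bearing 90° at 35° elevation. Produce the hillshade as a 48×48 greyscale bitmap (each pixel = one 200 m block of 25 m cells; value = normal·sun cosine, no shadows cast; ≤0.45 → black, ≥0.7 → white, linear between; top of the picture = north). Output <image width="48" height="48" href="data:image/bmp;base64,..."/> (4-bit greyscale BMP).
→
<image width="48" height="48" href="data:image/bmp;base64,Qk32BAAAAAAAAHYAAAAoAAAAMAAAADAAAAABAAQAAAAAAIAEAAATCwAAEwsAABAAAAAAAAAAAAAAABEREQAiIiIAMzMzAERERABVVVUAZmZmAHd3dwCIiIgAmZmZAKqqqgC7u7sAzMzMAN3d3QDu7u4A////AHd3d2aKu6qrupiZmau5h4mHZVVVVVZnd3d3d3aKuqqrqYiZmau6h4iHZVVVVWZ3eHd3d3eKqpq7qIiZqru6iHdmZVVEVnd3d3d3d3eJqaq7mImZmqu6mHZVVlREV4h3Zoh3ZniJmru6mZqpmaqqqXVEVVREZ4h2ZoiGZoiZm8y5mau6iIiJqoUzRENEZ4d2ZoiHd4mZq8ypmay6iHd5uoUyMzNFZmd3d4iIiJqqq7upmau6h3d4u5YxEiNWZmZ4iHeIiJq7u7u6mZqpiHdou5YxASNGZ3eIiGZniIrMuqu6mZmIiIdoq6cwASNFaIiIiGZWd4vey6q6mYh3iYd3q6dAASM1eamIiGZVZ5vu26qpmId3iZh4mqdAACNFeaqImXZUVpzv7LqYiHdmiZmJmpcwABNXiqqZmXZlRYzv7bqId3dmeJmZqocwABNXmZmZqndlRYve7smHd3dmeImaqpdBACNoiYmaqnZlVXrO7smHd3ZmeImZqpdSESRniIiaqnZmZni97sqHd2ZmeImZmqhkIjRnd3iaqnZmd3ec3tuHd3ZmeJmIiZmGMzVndniaqXd3d2aKzduXd3ZlZ4h3eImoVEVndnmqmXd3dmZ5vMuYd3ZlZ4h2Zom6dEV3d4mqmXd3dmZ4q8uod3ZmZ3d2Vnq7hUZ4iJqpmHd3ZmZ4mquodlVWd3dmZoq6dVaJmaupiHd3ZmeImZqoZENWeHd2eJqYdmeaqrupiHd3ZniIiJmYZCJGiHd3iJiHd4mqq7upiHd3d4iZiIiHYyE2d3eIiId3eau7q7qYiHd3iImYiIh3YyI1ZmeIiIh3is3LqqqYh3d4iYiId3d3UyI1VmeIiIh3es3cuqmIh3eIiId3d3d2QyJFZmeIiZh3ec3cupmId3eId3d3d3dlQxJGd3iImZh3irzLupiId3d3d3d3d3ZUQiNWeIiZmZh4mry7qZiHd3d3d3d3d2VEQiNXiZmZqph4q7u6mYh3d3d3d3d3d1REMzRniamZqod4m8y6mId3d3d3d3d3dUNEQzRomqmJqph4mszLqId3d3d3d3d3ZDNEQzV5u6h4mqh3ibzLqYh3d3d3d4d2UzNEMzWKy5h3mql3eavMuYiIiHd3d4h2RDREMjaLzJh3iamHeKvMuYiIiIh3eIdlVEREIjaKvKh3iaqHeJvduYd4iIh3eIdmZVVEIkaJq6mHeJqXeKzduXd3iId3iHZmdlVUM0aImqqYd4qYeKzduXd3iHd3iHZnd2VVQ1d3eJmYh4moiavMuXd3eHd4mYZnd2VWVFeHd4iIh4mpmau8uXd3eIiIqodmd3ZmVWiYd3d3d4mqqqqruoZnd4iJqpdmd3ZmVXiZh3ZVZ4mqqpmruoZnd5mZqph3d3dmZ4mZiHZVV4mamYibuoZmd4iJqqmHd3ZniJmYh3dmZniZmIiaqXZmd4iJqqmIdmZ4qpiHd3d3dmeImZmZmHZmd4iImqmYdVaKuod3d3d3d3d4mZmYh3Zmd3eImqmYZVaLy4d3d3d3d3d4mZmId2Zmdw=="/>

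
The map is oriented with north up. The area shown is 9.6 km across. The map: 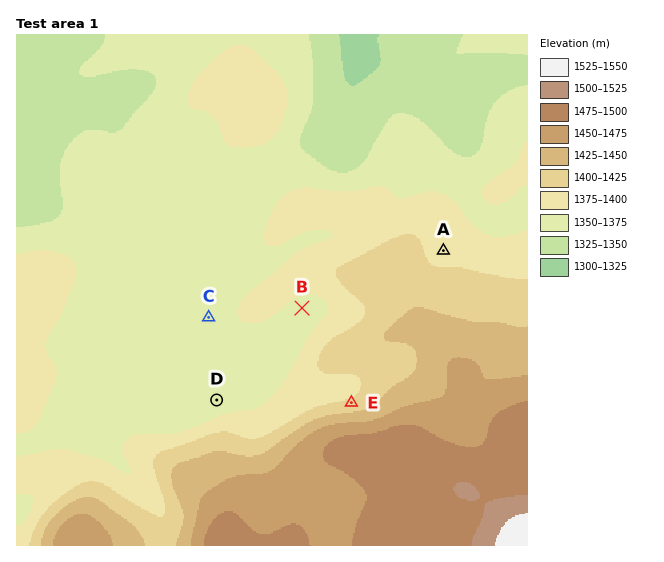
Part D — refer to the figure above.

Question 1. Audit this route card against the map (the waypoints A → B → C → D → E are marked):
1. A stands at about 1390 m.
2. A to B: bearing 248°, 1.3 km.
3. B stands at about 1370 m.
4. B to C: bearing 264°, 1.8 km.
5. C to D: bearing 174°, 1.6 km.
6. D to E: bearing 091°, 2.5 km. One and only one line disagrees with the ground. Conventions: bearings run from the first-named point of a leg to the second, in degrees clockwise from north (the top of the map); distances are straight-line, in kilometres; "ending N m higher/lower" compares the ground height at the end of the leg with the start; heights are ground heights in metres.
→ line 2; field distance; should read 2.9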